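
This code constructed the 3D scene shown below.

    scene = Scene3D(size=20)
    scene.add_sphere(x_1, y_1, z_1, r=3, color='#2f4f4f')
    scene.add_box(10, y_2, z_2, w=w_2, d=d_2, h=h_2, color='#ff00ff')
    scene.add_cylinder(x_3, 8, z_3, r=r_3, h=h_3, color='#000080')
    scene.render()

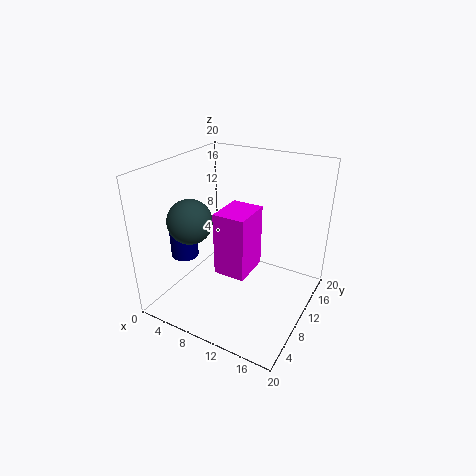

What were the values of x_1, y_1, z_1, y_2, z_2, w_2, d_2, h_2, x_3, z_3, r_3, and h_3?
x_1 = 5
y_1 = 6
z_1 = 13
y_2 = 4
z_2 = 8
w_2 = 4
d_2 = 5
h_2 = 8
x_3 = 2
z_3 = 6
r_3 = 2
h_3 = 6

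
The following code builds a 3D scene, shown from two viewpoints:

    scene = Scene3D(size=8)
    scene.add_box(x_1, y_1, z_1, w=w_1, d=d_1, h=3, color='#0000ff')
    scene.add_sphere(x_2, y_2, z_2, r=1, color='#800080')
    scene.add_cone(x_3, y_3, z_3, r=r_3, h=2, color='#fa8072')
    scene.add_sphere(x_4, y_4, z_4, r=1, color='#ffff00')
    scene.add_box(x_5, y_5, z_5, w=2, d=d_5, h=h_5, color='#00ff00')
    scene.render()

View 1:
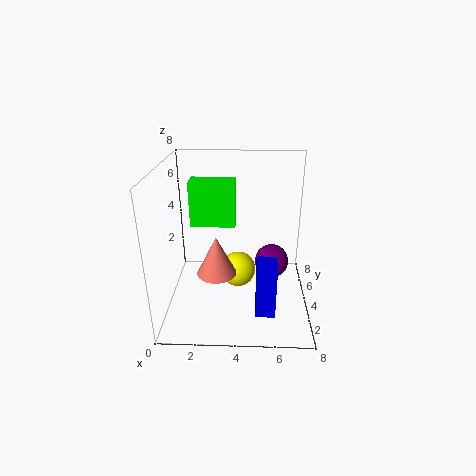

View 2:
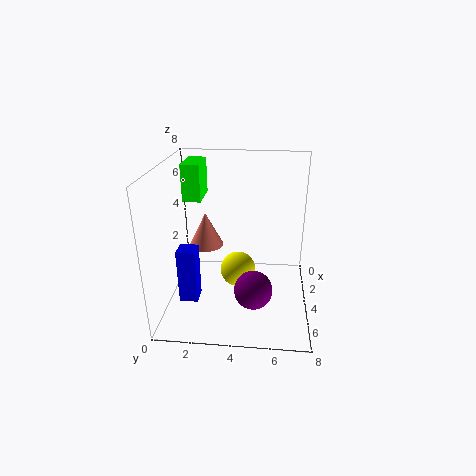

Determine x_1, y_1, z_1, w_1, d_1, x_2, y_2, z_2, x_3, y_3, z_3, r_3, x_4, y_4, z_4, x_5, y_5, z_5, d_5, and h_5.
x_1 = 5, y_1 = 1, z_1 = 1, w_1 = 1, d_1 = 1, x_2 = 6, y_2 = 5, z_2 = 2, x_3 = 3, y_3 = 2, z_3 = 3, r_3 = 1, x_4 = 4, y_4 = 4, z_4 = 2, x_5 = 2, y_5 = 1, z_5 = 6, d_5 = 1, h_5 = 2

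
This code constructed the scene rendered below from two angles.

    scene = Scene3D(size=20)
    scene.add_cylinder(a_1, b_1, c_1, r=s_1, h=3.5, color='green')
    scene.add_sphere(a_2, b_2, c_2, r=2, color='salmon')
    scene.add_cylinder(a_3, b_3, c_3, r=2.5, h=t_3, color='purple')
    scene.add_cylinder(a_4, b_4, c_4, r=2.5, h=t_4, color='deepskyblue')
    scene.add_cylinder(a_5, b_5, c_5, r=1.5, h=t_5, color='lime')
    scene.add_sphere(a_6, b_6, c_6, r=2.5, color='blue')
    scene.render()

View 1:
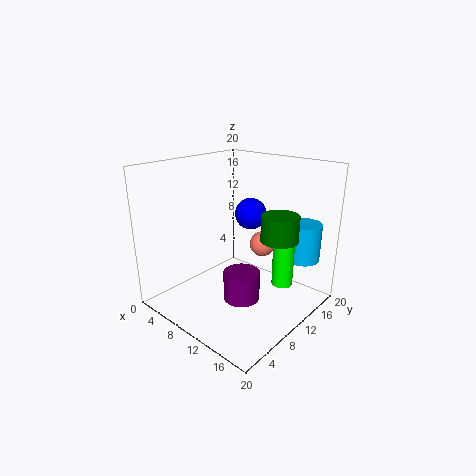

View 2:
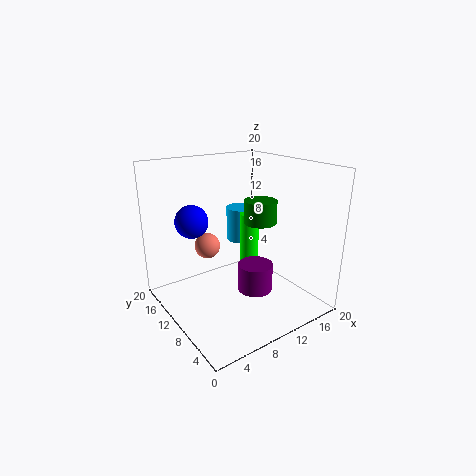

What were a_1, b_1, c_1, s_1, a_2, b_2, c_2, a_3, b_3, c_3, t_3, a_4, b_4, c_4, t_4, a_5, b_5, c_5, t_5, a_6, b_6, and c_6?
a_1 = 15.5; b_1 = 12; c_1 = 10.5; s_1 = 2.5; a_2 = 9; b_2 = 17; c_2 = 6.5; a_3 = 12; b_3 = 8.5; c_3 = 2; t_3 = 4; a_4 = 16; b_4 = 17.5; c_4 = 6; t_4 = 5.5; a_5 = 15; b_5 = 14; c_5 = 3; t_5 = 8.5; a_6 = 6.5; b_6 = 17; c_6 = 11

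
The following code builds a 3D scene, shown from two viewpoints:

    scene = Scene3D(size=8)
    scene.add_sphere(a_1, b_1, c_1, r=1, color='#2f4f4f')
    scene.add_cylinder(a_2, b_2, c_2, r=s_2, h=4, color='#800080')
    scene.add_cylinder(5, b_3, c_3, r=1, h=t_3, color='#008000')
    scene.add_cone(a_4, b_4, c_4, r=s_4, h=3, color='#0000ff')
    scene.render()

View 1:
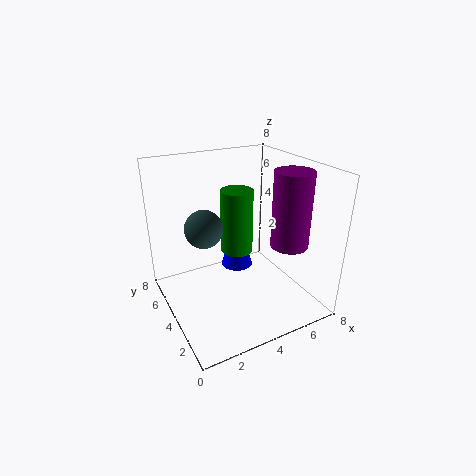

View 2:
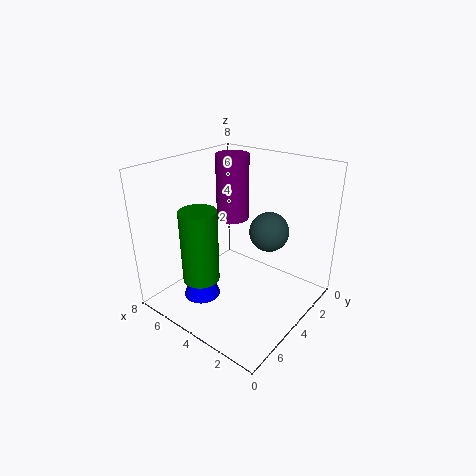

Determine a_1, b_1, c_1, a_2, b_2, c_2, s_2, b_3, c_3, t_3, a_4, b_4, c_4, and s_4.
a_1 = 2, b_1 = 4, c_1 = 5, a_2 = 6, b_2 = 2, c_2 = 4, s_2 = 1, b_3 = 6, c_3 = 2, t_3 = 4, a_4 = 5, b_4 = 6, c_4 = 1, s_4 = 1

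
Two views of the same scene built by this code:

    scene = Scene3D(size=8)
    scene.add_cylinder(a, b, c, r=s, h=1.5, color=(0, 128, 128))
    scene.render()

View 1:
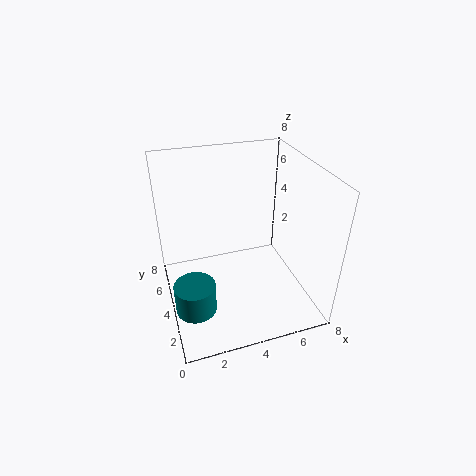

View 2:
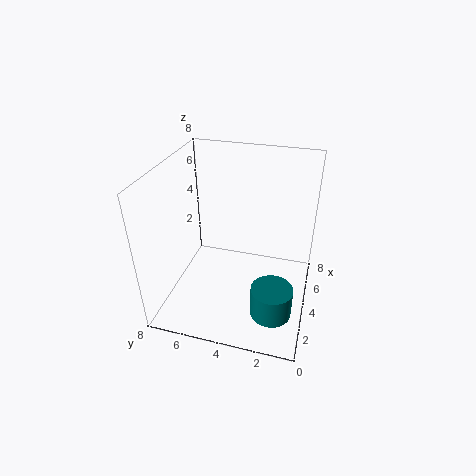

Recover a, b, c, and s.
a = 1
b = 1.5
c = 2
s = 1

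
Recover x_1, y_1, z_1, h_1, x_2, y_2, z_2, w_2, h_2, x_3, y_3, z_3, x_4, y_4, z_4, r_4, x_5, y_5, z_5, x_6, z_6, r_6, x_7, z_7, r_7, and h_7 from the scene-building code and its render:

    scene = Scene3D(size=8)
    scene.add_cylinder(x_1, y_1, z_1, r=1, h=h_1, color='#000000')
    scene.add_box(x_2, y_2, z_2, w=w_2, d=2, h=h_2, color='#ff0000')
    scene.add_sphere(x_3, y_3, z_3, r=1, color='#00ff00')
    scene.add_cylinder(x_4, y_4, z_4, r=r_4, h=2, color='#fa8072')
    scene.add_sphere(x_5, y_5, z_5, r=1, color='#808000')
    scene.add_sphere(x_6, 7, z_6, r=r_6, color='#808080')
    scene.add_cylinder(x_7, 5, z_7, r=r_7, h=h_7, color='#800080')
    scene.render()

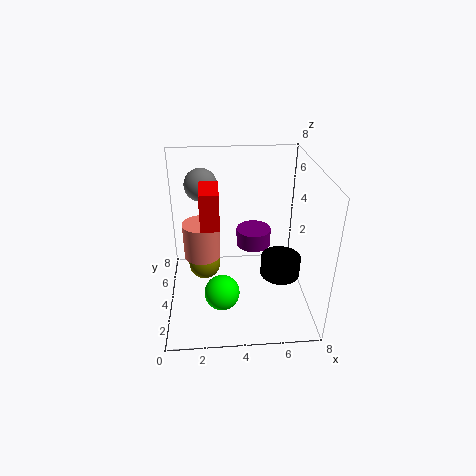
x_1 = 6, y_1 = 2, z_1 = 3, h_1 = 1, x_2 = 2, y_2 = 3, z_2 = 5, w_2 = 1, h_2 = 2, x_3 = 3, y_3 = 3, z_3 = 1, x_4 = 2, y_4 = 4, z_4 = 3, r_4 = 1, x_5 = 2, y_5 = 6, z_5 = 1, x_6 = 2, z_6 = 6, r_6 = 1, x_7 = 5, z_7 = 3, r_7 = 1, h_7 = 1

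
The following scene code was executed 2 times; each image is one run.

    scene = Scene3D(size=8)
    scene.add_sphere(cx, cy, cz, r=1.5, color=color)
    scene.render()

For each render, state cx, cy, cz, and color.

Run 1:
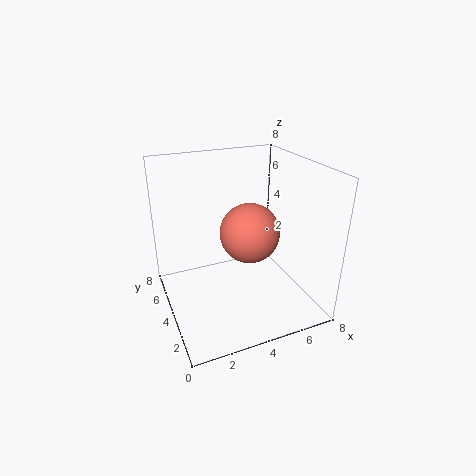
cx = 4
cy = 2.5
cz = 5
color = 'salmon'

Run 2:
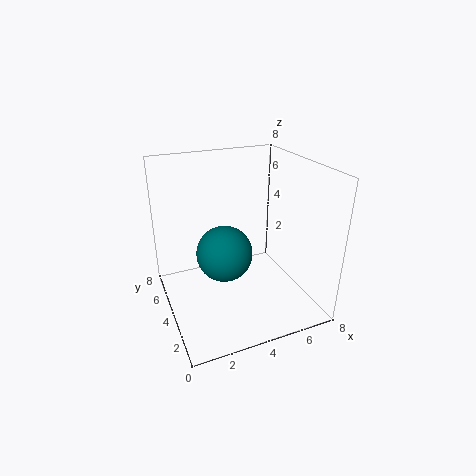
cx = 3
cy = 3.5
cz = 3.5
color = 'teal'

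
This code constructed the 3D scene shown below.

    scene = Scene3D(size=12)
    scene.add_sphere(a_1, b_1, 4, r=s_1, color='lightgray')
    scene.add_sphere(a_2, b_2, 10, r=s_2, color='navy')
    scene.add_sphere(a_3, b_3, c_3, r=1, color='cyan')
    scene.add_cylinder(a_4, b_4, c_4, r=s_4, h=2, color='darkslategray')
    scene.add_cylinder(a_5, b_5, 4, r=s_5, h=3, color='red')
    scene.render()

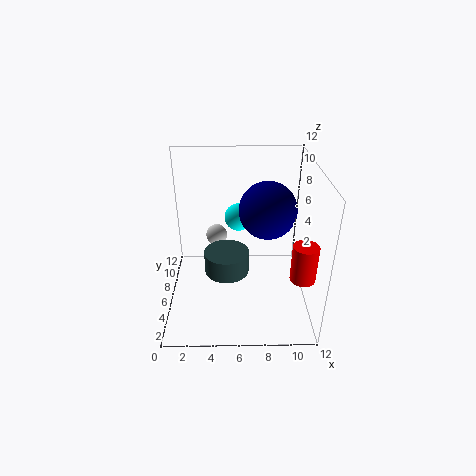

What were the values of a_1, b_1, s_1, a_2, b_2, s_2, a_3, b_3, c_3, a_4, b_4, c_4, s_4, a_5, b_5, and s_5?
a_1 = 4, b_1 = 10, s_1 = 1, a_2 = 8, b_2 = 3, s_2 = 2, a_3 = 6, b_3 = 4, c_3 = 9, a_4 = 5, b_4 = 7, c_4 = 2, s_4 = 2, a_5 = 11, b_5 = 3, s_5 = 1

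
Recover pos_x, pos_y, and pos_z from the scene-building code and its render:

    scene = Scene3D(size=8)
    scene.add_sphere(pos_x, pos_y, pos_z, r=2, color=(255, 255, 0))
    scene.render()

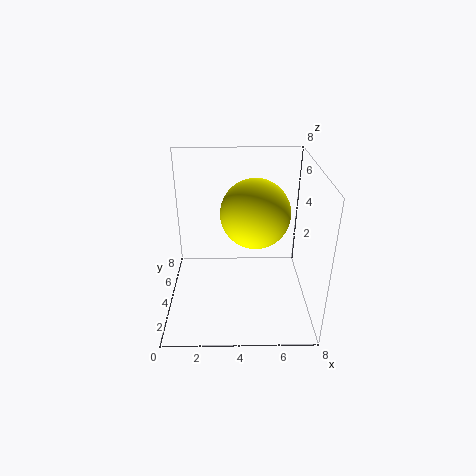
pos_x = 5, pos_y = 5, pos_z = 5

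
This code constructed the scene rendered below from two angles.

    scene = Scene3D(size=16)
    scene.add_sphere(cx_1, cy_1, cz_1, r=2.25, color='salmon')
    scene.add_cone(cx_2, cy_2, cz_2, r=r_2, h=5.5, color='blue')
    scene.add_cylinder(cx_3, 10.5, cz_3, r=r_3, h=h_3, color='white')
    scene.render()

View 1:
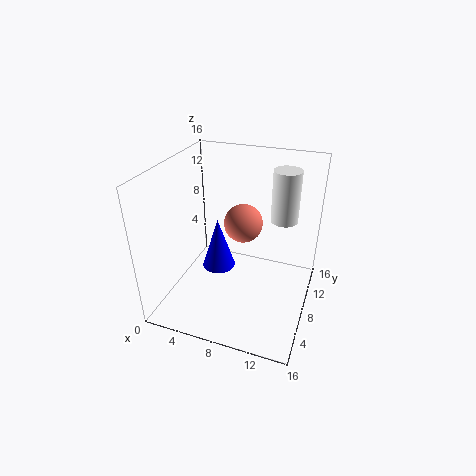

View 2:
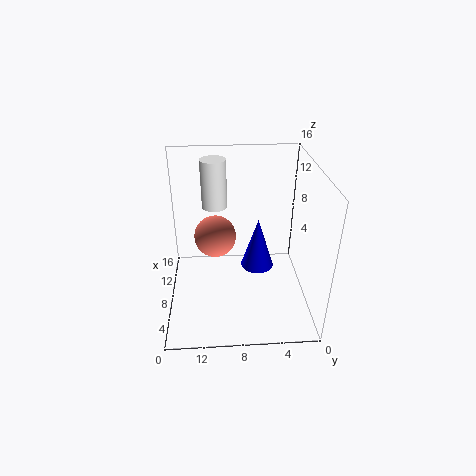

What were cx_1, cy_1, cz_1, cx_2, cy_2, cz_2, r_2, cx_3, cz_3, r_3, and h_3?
cx_1 = 7.75; cy_1 = 10.5; cz_1 = 8.5; cx_2 = 6.5; cy_2 = 6; cz_2 = 5.5; r_2 = 1.75; cx_3 = 12.5; cz_3 = 9.75; r_3 = 1.5; h_3 = 5.75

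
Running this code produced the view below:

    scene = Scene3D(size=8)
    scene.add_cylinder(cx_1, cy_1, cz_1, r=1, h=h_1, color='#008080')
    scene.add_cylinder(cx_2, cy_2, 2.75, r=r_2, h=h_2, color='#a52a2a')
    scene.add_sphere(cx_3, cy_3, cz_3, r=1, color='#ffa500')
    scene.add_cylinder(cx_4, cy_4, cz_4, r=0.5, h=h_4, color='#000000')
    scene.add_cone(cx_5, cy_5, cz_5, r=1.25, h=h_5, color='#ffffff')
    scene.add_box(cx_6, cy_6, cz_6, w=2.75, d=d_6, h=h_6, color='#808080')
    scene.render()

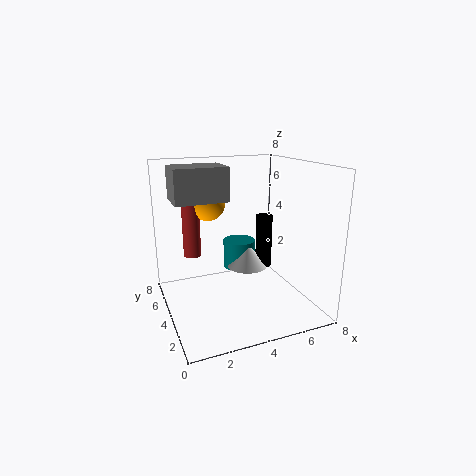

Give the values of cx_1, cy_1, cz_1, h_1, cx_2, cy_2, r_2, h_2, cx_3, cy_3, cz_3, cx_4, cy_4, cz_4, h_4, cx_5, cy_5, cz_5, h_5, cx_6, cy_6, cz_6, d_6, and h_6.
cx_1 = 5
cy_1 = 6.25
cz_1 = 1.25
h_1 = 1.75
cx_2 = 1.75
cy_2 = 5.5
r_2 = 0.5
h_2 = 3.75
cx_3 = 2.75
cy_3 = 5.5
cz_3 = 5.75
cx_4 = 6.25
cy_4 = 5.25
cz_4 = 1.5
h_4 = 3.25
cx_5 = 5.25
cy_5 = 5.5
cz_5 = 1.5
h_5 = 1.5
cx_6 = 0.5
cy_6 = 3.25
cz_6 = 6.25
d_6 = 2
h_6 = 1.75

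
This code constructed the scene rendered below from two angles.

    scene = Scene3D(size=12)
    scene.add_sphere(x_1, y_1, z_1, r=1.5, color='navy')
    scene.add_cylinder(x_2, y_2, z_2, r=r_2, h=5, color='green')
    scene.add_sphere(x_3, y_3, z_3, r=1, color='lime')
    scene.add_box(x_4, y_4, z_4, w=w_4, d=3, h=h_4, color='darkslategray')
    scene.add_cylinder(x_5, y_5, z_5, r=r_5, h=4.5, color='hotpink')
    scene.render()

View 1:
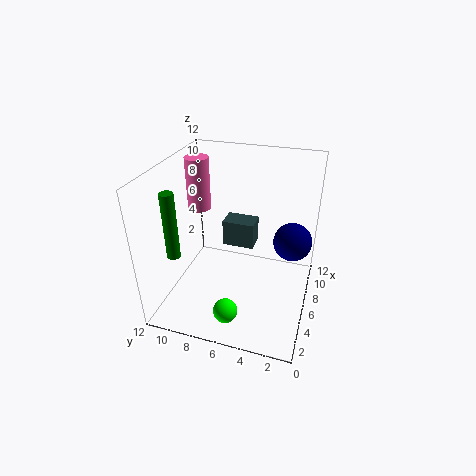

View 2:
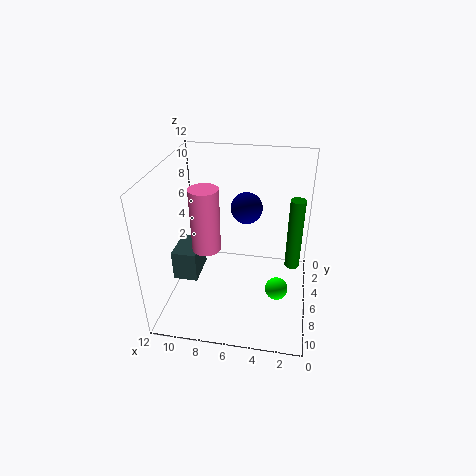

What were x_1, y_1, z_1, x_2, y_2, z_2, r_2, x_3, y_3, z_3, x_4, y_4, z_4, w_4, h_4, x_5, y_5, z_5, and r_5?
x_1 = 6
y_1 = 1.5
z_1 = 6.5
x_2 = 1.5
y_2 = 9.5
z_2 = 6.5
r_2 = 0.5
x_3 = 2.5
y_3 = 6
z_3 = 1
x_4 = 9
y_4 = 5.5
z_4 = 3
w_4 = 2
h_4 = 2.5
x_5 = 7.5
y_5 = 10
z_5 = 7.5
r_5 = 1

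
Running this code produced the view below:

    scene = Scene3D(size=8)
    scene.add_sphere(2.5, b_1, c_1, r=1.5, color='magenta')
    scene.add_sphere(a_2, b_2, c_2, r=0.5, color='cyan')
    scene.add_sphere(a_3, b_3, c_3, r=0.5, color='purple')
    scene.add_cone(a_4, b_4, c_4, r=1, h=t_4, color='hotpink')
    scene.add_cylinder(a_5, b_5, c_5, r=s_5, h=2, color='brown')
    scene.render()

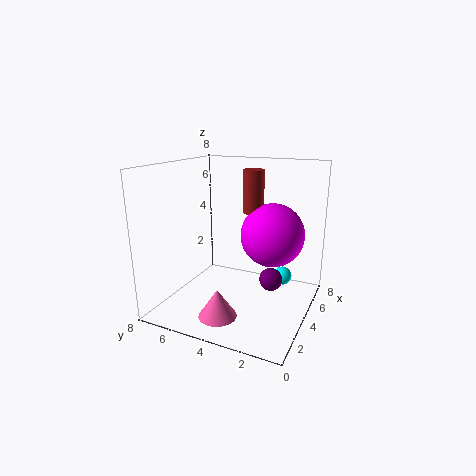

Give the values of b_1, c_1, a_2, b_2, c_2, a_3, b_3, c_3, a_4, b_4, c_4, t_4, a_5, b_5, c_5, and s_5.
b_1 = 1.5; c_1 = 5; a_2 = 4.5; b_2 = 1.5; c_2 = 2; a_3 = 1; b_3 = 1; c_3 = 3.5; a_4 = 1.5; b_4 = 4; c_4 = 0.5; t_4 = 1.5; a_5 = 2.5; b_5 = 2.5; c_5 = 6; s_5 = 0.5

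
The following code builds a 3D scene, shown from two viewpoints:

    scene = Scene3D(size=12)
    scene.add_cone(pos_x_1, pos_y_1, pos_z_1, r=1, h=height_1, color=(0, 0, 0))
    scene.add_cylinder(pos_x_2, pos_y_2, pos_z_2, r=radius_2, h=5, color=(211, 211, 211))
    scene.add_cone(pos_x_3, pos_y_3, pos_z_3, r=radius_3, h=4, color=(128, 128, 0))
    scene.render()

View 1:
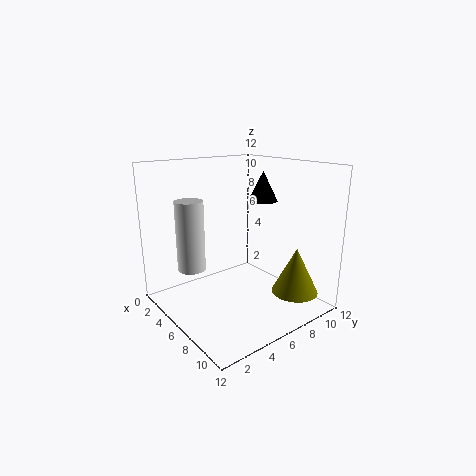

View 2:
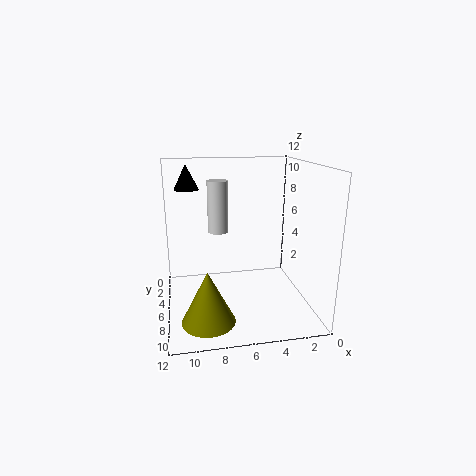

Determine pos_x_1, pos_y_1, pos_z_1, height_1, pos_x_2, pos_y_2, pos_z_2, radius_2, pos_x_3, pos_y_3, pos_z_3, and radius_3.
pos_x_1 = 10; pos_y_1 = 5; pos_z_1 = 10; height_1 = 2; pos_x_2 = 7; pos_y_2 = 1; pos_z_2 = 5; radius_2 = 1; pos_x_3 = 9; pos_y_3 = 10; pos_z_3 = 1; radius_3 = 2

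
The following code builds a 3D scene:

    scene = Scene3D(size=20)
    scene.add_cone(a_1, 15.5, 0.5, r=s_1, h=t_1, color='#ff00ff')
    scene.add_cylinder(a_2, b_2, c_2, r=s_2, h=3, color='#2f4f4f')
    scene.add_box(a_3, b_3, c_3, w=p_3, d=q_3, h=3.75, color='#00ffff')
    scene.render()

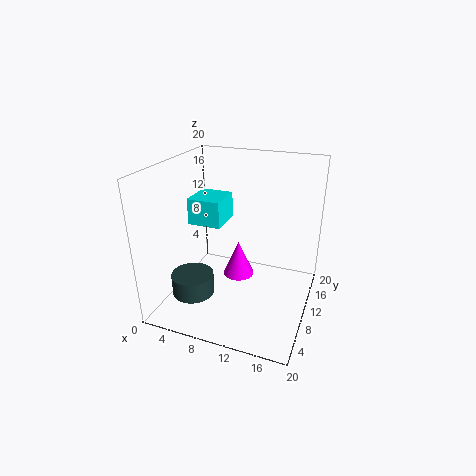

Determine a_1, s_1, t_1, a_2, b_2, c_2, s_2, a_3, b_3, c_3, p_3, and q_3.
a_1 = 8; s_1 = 2.5; t_1 = 5.75; a_2 = 4.25; b_2 = 6.75; c_2 = 1.75; s_2 = 3; a_3 = 2.75; b_3 = 9.25; c_3 = 11.25; p_3 = 4.75; q_3 = 5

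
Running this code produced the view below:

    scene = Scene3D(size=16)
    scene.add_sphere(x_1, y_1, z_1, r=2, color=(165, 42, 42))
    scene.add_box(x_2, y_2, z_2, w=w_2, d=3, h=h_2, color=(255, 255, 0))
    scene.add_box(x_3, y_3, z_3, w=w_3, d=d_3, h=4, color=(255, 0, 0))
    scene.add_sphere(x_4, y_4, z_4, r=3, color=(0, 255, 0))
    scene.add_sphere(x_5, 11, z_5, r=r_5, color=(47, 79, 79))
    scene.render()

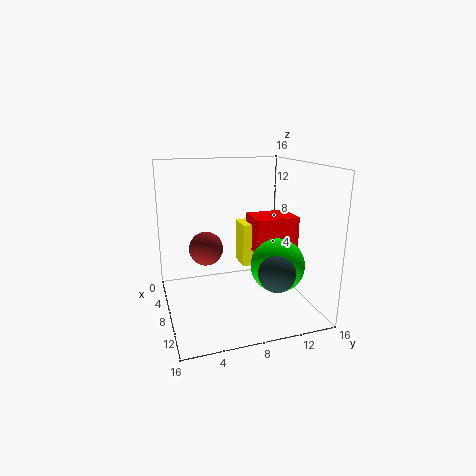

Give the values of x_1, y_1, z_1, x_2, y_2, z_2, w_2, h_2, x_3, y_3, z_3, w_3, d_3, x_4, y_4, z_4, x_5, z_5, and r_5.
x_1 = 5; y_1 = 5; z_1 = 6; x_2 = 4; y_2 = 9; z_2 = 4; w_2 = 3; h_2 = 5; x_3 = 5; y_3 = 10; z_3 = 6; w_3 = 4; d_3 = 5; x_4 = 10; y_4 = 12; z_4 = 5; x_5 = 12; z_5 = 5; r_5 = 2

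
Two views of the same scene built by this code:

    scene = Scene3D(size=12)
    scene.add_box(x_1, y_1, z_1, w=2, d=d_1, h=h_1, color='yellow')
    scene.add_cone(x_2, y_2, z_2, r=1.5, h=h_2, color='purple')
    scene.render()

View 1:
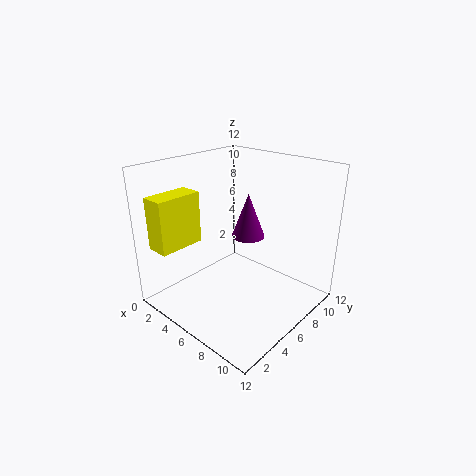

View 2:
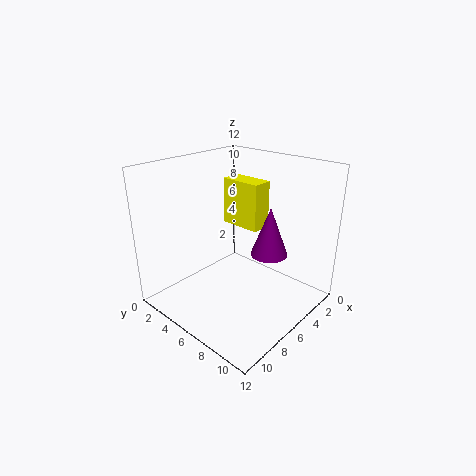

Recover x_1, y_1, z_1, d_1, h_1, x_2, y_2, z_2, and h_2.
x_1 = 0.5, y_1 = 1, z_1 = 5, d_1 = 4, h_1 = 4.5, x_2 = 5, y_2 = 8.5, z_2 = 5, h_2 = 4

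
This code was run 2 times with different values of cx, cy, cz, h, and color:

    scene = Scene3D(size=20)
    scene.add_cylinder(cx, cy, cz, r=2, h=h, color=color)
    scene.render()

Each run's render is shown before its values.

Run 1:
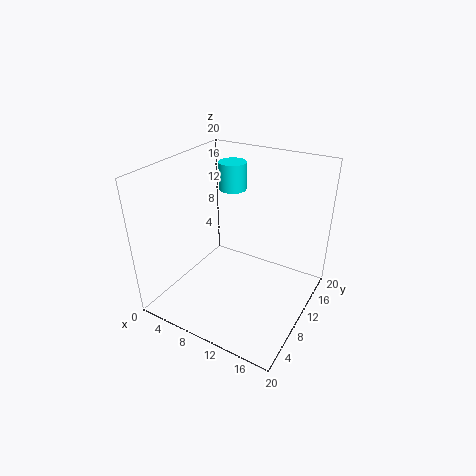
cx = 6.5
cy = 14.5
cz = 15
h = 4
color = 'cyan'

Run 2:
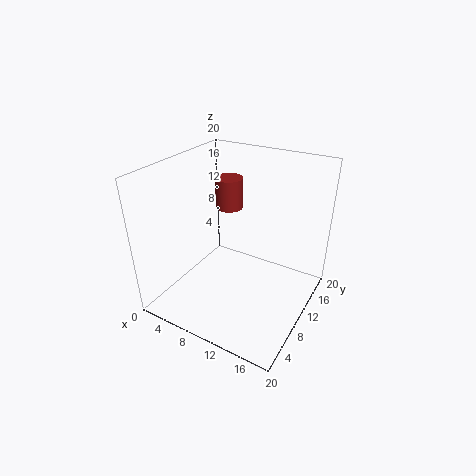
cx = 6.5
cy = 13.5
cz = 12.5
h = 4.5
color = 'brown'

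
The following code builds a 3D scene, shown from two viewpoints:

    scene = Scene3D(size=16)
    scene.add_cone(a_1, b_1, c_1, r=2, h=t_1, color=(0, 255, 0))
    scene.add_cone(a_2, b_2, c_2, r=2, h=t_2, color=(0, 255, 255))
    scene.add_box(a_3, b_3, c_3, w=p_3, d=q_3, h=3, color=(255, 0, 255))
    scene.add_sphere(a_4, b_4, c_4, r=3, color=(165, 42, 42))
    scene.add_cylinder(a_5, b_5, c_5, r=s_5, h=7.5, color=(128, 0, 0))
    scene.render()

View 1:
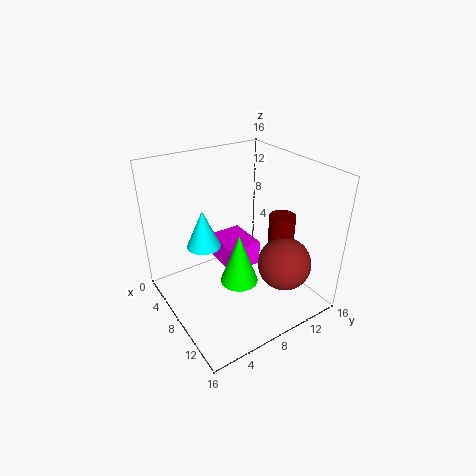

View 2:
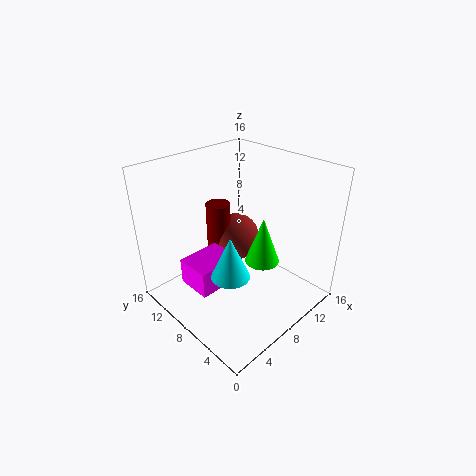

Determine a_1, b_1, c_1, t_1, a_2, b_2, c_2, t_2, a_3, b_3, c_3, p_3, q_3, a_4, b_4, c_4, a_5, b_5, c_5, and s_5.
a_1 = 10.5
b_1 = 6.5
c_1 = 4.5
t_1 = 5.5
a_2 = 4.5
b_2 = 5.5
c_2 = 6
t_2 = 4.5
a_3 = 2.5
b_3 = 7.5
c_3 = 3
p_3 = 5
q_3 = 4
a_4 = 11.5
b_4 = 12
c_4 = 5
a_5 = 9.5
b_5 = 13
c_5 = 2.5
s_5 = 1.5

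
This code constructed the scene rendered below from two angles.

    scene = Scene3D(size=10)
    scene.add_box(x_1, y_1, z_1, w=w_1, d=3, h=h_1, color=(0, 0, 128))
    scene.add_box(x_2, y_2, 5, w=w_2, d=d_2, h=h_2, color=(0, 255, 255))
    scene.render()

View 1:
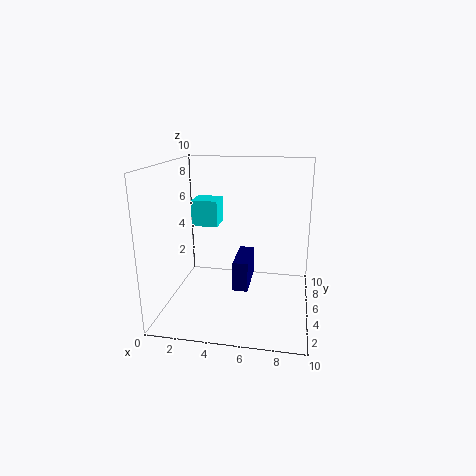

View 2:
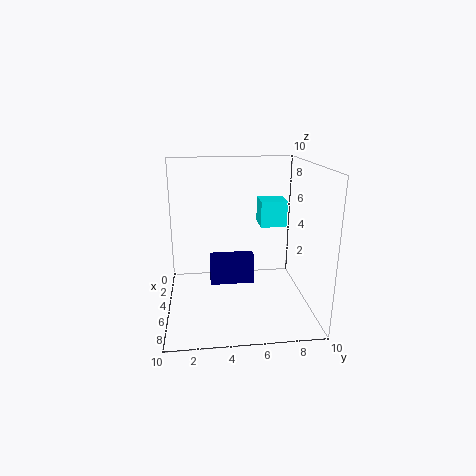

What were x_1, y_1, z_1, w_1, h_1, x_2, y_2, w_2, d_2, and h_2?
x_1 = 5; y_1 = 3; z_1 = 2; w_1 = 1; h_1 = 2; x_2 = 1; y_2 = 7; w_2 = 2; d_2 = 2; h_2 = 2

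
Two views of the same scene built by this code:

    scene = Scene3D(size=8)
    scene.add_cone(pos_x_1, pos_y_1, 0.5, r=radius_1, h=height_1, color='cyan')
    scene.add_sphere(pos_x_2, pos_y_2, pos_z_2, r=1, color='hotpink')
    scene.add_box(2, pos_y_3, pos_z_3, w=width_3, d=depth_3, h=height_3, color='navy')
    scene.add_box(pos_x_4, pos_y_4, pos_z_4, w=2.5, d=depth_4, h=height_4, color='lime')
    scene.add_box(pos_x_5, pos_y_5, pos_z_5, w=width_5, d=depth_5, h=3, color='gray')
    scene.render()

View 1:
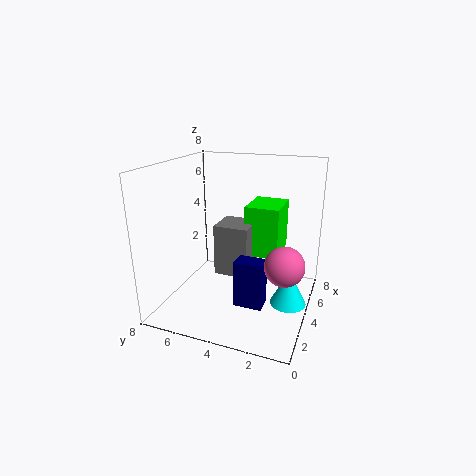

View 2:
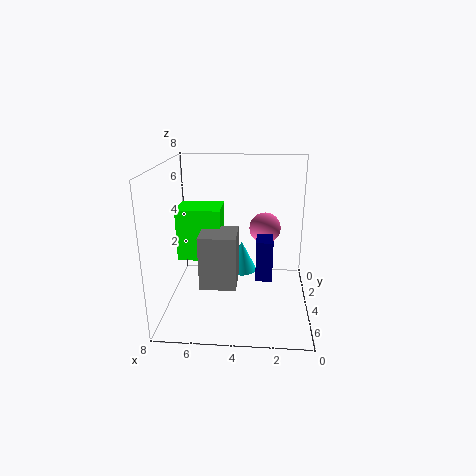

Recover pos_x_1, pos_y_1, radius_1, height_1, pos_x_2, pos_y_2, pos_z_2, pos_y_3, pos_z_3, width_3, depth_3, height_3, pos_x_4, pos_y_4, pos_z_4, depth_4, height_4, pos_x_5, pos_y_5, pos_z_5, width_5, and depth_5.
pos_x_1 = 4; pos_y_1 = 1; radius_1 = 1; height_1 = 2; pos_x_2 = 2.5; pos_y_2 = 1; pos_z_2 = 3.5; pos_y_3 = 2; pos_z_3 = 1; width_3 = 1; depth_3 = 1.5; height_3 = 2.5; pos_x_4 = 5; pos_y_4 = 2; pos_z_4 = 2.5; depth_4 = 2; height_4 = 3; pos_x_5 = 4; pos_y_5 = 3.5; pos_z_5 = 1.5; width_5 = 2; depth_5 = 2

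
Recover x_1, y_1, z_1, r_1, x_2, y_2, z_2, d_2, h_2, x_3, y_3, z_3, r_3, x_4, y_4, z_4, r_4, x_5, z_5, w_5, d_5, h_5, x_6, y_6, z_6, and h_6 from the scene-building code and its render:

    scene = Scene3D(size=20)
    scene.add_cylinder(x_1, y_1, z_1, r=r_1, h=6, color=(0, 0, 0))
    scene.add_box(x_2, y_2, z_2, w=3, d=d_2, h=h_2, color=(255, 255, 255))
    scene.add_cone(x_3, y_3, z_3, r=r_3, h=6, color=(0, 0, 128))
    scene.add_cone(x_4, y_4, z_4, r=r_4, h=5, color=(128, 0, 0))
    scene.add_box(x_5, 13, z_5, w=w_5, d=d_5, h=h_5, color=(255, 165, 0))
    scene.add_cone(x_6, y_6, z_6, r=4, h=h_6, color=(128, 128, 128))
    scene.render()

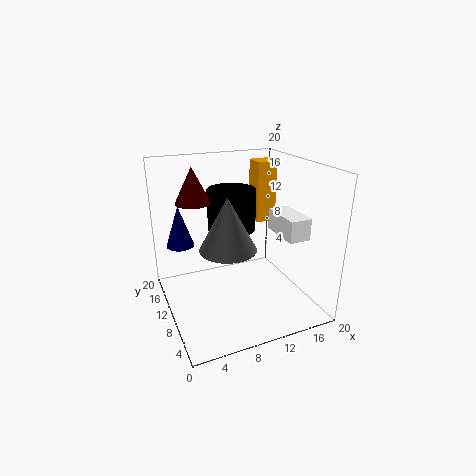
x_1 = 10.5
y_1 = 13.5
z_1 = 10
r_1 = 3.5
x_2 = 15
y_2 = 4.5
z_2 = 10.5
d_2 = 6
h_2 = 3
x_3 = 3
y_3 = 15
z_3 = 8
r_3 = 2
x_4 = 5
y_4 = 14
z_4 = 14.5
r_4 = 2.5
x_5 = 14.5
z_5 = 10.5
w_5 = 3
d_5 = 3
h_5 = 9
x_6 = 8.5
y_6 = 10
z_6 = 8.5
h_6 = 7.5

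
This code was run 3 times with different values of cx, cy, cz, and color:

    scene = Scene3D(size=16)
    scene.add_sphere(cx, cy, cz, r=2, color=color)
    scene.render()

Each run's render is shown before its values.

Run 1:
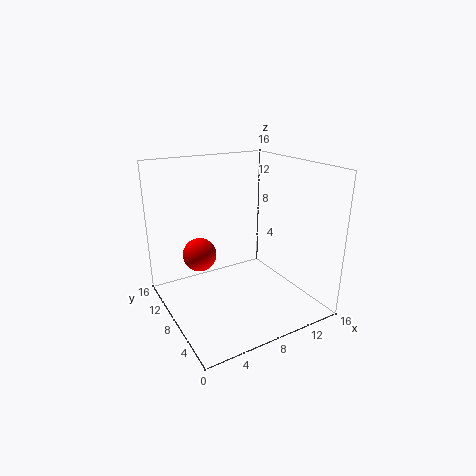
cx = 5; cy = 12; cz = 5; color = 'red'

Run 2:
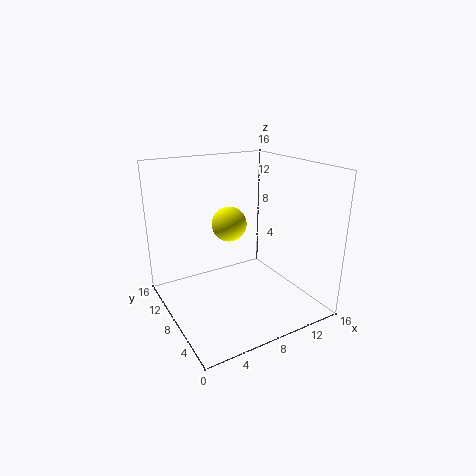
cx = 8; cy = 10; cz = 9; color = 'yellow'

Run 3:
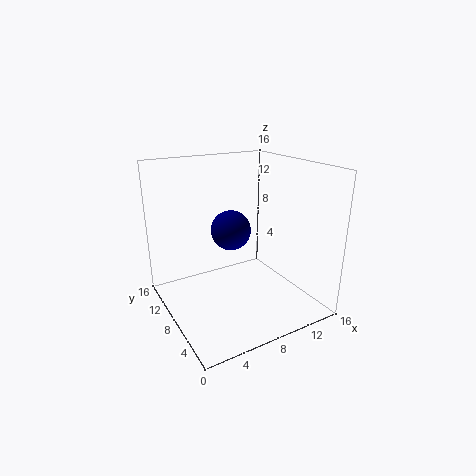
cx = 6; cy = 6; cz = 10; color = 'navy'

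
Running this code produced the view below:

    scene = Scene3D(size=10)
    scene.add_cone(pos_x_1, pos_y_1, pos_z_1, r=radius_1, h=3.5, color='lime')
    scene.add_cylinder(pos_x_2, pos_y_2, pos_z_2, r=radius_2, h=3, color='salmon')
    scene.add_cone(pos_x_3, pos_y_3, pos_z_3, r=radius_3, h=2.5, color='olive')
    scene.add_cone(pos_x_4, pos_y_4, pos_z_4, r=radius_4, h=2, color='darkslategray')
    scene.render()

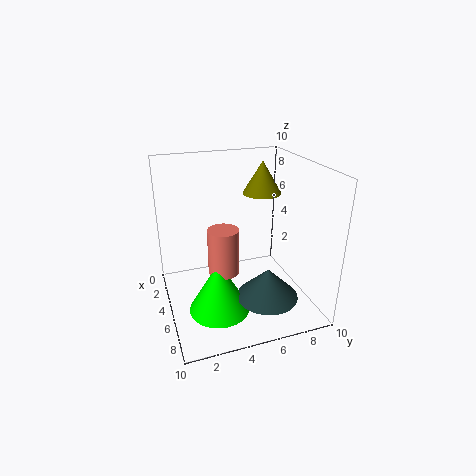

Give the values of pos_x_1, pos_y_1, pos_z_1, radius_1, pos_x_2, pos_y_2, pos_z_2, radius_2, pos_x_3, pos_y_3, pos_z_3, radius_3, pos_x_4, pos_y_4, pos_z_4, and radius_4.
pos_x_1 = 7, pos_y_1 = 3, pos_z_1 = 1, radius_1 = 2, pos_x_2 = 6.5, pos_y_2 = 3.5, pos_z_2 = 3.5, radius_2 = 1, pos_x_3 = 2, pos_y_3 = 8, pos_z_3 = 7, radius_3 = 1.5, pos_x_4 = 8, pos_y_4 = 6, pos_z_4 = 2, radius_4 = 2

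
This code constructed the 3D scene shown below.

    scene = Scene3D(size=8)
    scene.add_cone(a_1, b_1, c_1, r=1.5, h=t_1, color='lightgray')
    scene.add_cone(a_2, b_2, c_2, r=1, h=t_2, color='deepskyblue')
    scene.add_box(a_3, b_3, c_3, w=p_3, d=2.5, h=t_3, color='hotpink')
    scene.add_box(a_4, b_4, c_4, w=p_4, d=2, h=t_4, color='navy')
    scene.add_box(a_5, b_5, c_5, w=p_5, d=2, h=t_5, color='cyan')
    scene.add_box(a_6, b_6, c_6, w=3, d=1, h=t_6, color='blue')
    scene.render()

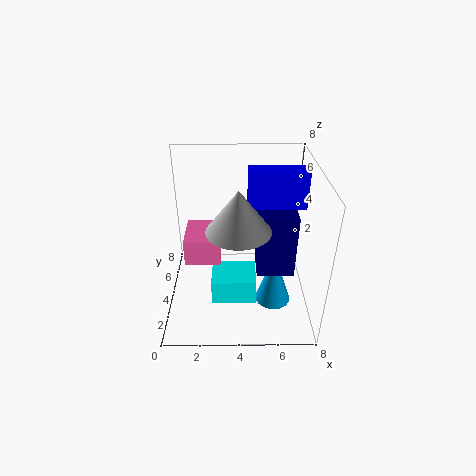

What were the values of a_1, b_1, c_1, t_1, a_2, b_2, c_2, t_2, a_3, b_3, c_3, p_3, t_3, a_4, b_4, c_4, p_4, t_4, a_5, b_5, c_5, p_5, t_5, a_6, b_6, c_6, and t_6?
a_1 = 4, b_1 = 1.5, c_1 = 6, t_1 = 2, a_2 = 6, b_2 = 3, c_2 = 0.5, t_2 = 3, a_3 = 1, b_3 = 3.5, c_3 = 2.5, p_3 = 2, t_3 = 1.5, a_4 = 5, b_4 = 2.5, c_4 = 2.5, p_4 = 2, t_4 = 3.5, a_5 = 2.5, b_5 = 2.5, c_5 = 0.5, p_5 = 2.5, t_5 = 1.5, a_6 = 4.5, b_6 = 3.5, c_6 = 6, t_6 = 2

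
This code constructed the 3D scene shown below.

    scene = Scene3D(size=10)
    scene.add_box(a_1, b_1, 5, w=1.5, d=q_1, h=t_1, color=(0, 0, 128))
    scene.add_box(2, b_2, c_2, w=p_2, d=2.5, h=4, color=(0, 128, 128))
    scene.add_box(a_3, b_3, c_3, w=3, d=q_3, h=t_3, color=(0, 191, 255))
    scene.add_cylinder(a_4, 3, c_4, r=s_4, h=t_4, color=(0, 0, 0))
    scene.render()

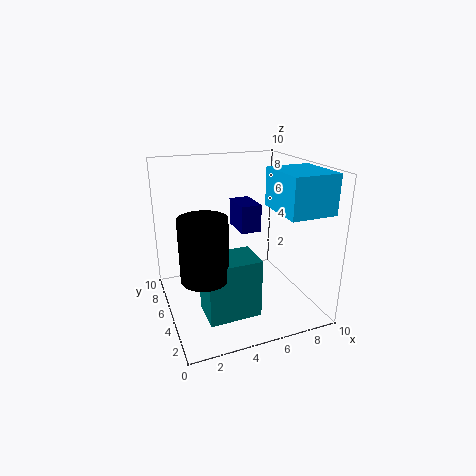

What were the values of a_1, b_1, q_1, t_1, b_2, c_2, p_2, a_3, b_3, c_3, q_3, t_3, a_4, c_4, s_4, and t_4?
a_1 = 5.5, b_1 = 5.5, q_1 = 2.5, t_1 = 2, b_2 = 2, c_2 = 0.5, p_2 = 3.5, a_3 = 6.5, b_3 = 0.5, c_3 = 7.5, q_3 = 3.5, t_3 = 2.5, a_4 = 2, c_4 = 3.5, s_4 = 1.5, t_4 = 4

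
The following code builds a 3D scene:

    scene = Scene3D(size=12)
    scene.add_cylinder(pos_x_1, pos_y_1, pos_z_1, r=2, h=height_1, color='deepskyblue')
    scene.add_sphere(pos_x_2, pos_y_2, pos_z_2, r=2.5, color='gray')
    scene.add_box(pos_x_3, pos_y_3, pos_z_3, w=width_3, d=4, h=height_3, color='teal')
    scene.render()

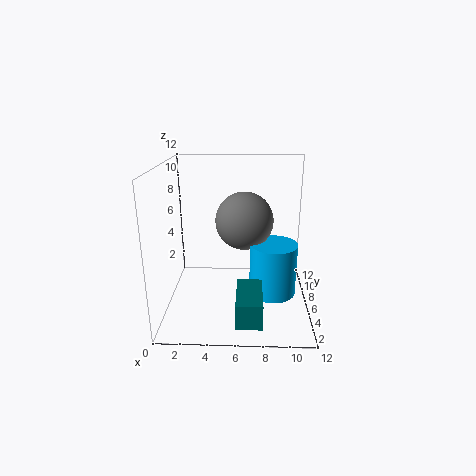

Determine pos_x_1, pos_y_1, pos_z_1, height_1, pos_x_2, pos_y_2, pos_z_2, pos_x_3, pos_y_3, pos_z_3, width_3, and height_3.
pos_x_1 = 9; pos_y_1 = 6; pos_z_1 = 1; height_1 = 4.5; pos_x_2 = 6.5; pos_y_2 = 7.5; pos_z_2 = 7; pos_x_3 = 6; pos_y_3 = 0.5; pos_z_3 = 1; width_3 = 2; height_3 = 2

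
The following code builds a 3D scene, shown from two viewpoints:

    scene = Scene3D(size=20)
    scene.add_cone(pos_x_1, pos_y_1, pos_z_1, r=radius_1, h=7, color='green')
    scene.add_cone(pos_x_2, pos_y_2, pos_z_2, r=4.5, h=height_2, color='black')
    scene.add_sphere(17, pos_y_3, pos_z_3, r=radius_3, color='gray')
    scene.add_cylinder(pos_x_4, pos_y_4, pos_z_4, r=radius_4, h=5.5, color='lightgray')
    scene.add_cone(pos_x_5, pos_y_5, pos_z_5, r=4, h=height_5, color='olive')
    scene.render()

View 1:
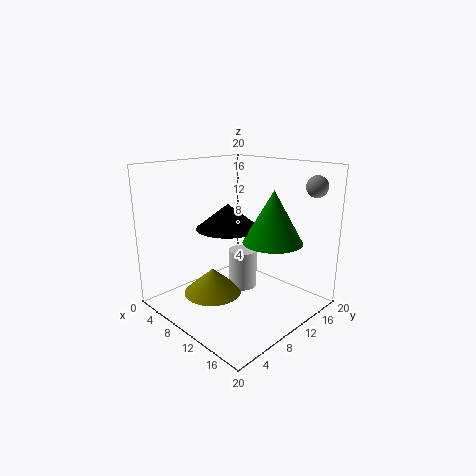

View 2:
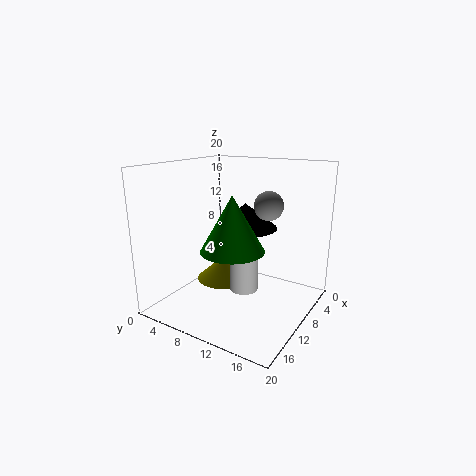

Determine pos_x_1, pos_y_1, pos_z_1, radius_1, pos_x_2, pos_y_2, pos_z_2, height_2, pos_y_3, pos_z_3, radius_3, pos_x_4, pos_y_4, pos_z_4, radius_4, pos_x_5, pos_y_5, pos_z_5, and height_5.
pos_x_1 = 14.5
pos_y_1 = 12
pos_z_1 = 10
radius_1 = 4
pos_x_2 = 8
pos_y_2 = 10
pos_z_2 = 11
height_2 = 3.5
pos_y_3 = 18
pos_z_3 = 17
radius_3 = 1.5
pos_x_4 = 10
pos_y_4 = 11
pos_z_4 = 2.5
radius_4 = 2
pos_x_5 = 8.5
pos_y_5 = 6.5
pos_z_5 = 2.5
height_5 = 3.5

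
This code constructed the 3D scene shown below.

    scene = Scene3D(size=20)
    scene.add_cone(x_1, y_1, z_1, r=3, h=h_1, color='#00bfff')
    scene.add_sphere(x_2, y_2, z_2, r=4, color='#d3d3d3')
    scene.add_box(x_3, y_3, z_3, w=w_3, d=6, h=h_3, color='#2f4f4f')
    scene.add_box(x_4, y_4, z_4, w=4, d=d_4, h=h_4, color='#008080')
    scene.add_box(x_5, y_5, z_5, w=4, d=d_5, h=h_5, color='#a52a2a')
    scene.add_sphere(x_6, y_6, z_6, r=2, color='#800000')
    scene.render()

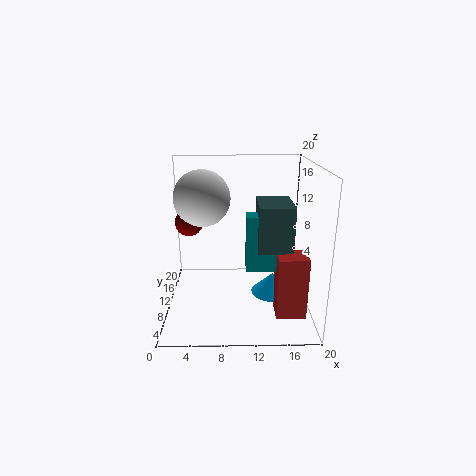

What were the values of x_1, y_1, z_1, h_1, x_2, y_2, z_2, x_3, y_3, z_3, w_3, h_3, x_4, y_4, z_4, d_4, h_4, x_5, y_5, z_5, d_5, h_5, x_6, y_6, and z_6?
x_1 = 15
y_1 = 10
z_1 = 1.5
h_1 = 3
x_2 = 5
y_2 = 12.5
z_2 = 15
x_3 = 12.5
y_3 = 5.5
z_3 = 9.5
w_3 = 4.5
h_3 = 6
x_4 = 11
y_4 = 6.5
z_4 = 6.5
d_4 = 2.5
h_4 = 7.5
x_5 = 15
y_5 = 4.5
z_5 = 0.5
d_5 = 3.5
h_5 = 8.5
x_6 = 3
y_6 = 12.5
z_6 = 11.5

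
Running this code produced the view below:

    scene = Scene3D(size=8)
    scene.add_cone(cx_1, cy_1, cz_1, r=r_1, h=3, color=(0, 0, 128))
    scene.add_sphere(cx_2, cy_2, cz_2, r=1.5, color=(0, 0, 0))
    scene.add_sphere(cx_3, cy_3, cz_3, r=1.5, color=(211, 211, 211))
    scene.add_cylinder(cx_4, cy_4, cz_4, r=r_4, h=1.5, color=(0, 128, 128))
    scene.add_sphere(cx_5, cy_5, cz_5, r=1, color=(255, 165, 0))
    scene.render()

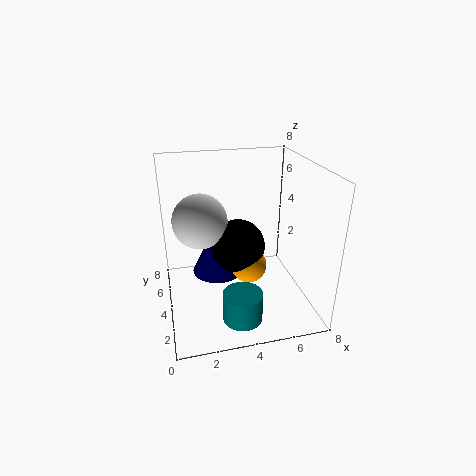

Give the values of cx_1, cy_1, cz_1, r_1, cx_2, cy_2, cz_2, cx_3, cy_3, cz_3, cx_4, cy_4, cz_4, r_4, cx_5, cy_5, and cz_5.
cx_1 = 3; cy_1 = 5; cz_1 = 1.5; r_1 = 1.5; cx_2 = 4; cy_2 = 4; cz_2 = 3.5; cx_3 = 2; cy_3 = 4.5; cz_3 = 5; cx_4 = 3.5; cy_4 = 1; cz_4 = 1; r_4 = 1; cx_5 = 4.5; cy_5 = 3.5; cz_5 = 2.5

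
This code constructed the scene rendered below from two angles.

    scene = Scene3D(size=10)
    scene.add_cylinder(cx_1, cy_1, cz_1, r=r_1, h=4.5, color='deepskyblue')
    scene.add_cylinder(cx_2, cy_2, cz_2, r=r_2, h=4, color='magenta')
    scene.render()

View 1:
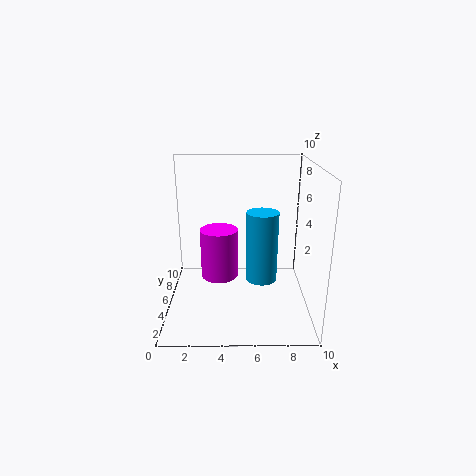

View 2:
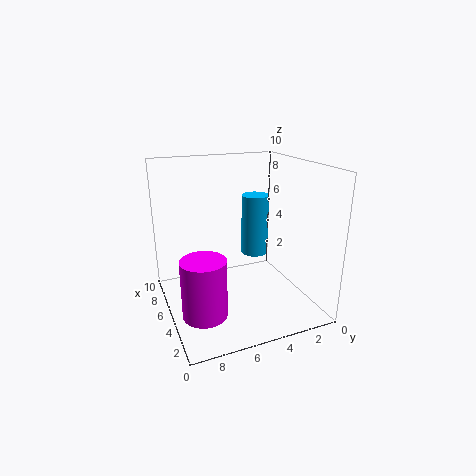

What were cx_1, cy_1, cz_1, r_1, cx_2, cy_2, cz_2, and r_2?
cx_1 = 6.5; cy_1 = 3; cz_1 = 3; r_1 = 1; cx_2 = 3.5; cy_2 = 8; cz_2 = 0.5; r_2 = 1.5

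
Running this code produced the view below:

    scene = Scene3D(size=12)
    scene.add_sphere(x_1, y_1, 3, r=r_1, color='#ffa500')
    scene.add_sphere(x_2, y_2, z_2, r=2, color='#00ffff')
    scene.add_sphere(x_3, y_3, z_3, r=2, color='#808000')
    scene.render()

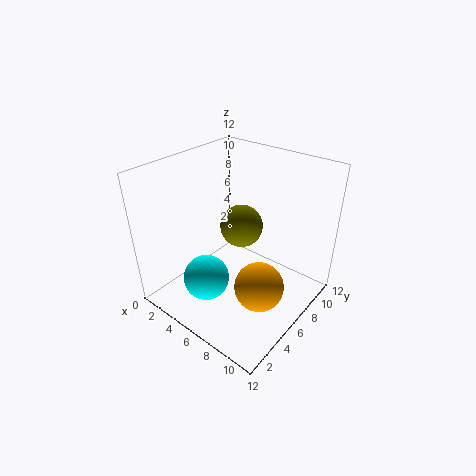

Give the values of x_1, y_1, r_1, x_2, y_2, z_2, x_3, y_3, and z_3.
x_1 = 9; y_1 = 5; r_1 = 2; x_2 = 4; y_2 = 4; z_2 = 2; x_3 = 4; y_3 = 9; z_3 = 5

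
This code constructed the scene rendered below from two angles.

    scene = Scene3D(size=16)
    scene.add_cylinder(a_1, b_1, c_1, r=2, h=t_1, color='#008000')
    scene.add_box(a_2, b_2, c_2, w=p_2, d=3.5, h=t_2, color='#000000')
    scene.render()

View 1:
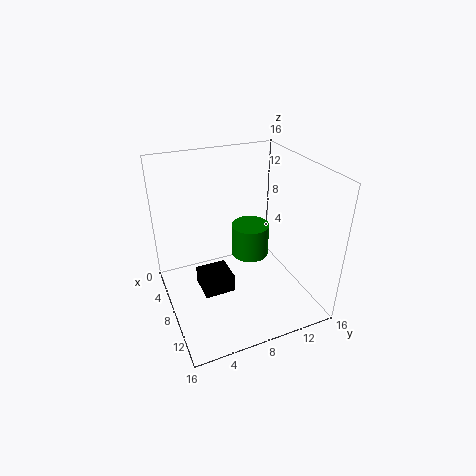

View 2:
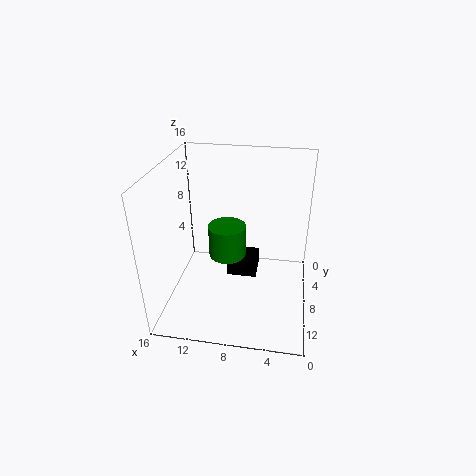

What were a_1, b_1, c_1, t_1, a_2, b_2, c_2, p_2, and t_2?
a_1 = 9
b_1 = 9
c_1 = 6.5
t_1 = 3.5
a_2 = 6
b_2 = 3.5
c_2 = 2
p_2 = 3.5
t_2 = 2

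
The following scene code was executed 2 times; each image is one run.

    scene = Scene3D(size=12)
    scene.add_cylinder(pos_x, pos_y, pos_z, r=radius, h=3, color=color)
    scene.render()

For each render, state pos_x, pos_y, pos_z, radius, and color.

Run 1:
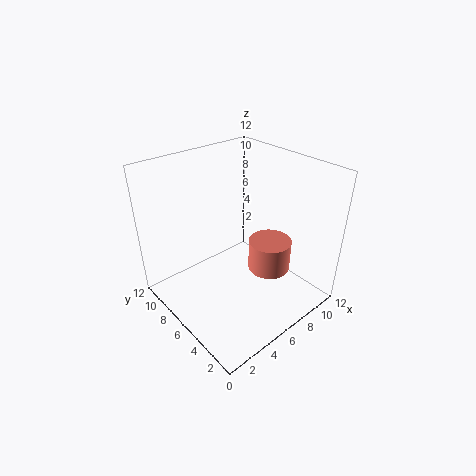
pos_x = 10
pos_y = 6
pos_z = 1
radius = 2
color = 'salmon'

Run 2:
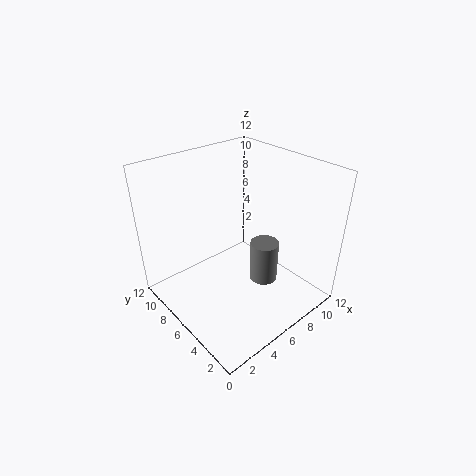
pos_x = 5
pos_y = 2
pos_z = 5
radius = 1
color = 'gray'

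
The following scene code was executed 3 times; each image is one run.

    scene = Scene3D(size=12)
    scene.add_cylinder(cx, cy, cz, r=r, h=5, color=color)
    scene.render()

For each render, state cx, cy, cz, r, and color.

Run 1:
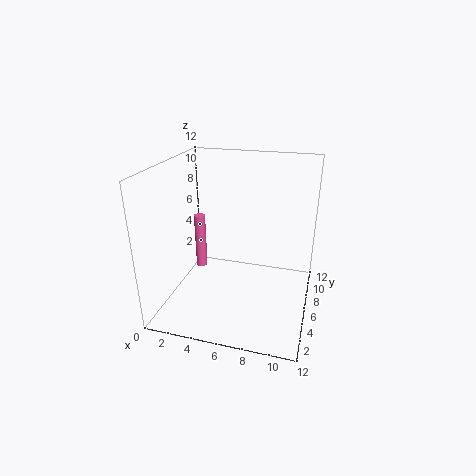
cx = 2; cy = 7.5; cz = 2; r = 0.5; color = 'hotpink'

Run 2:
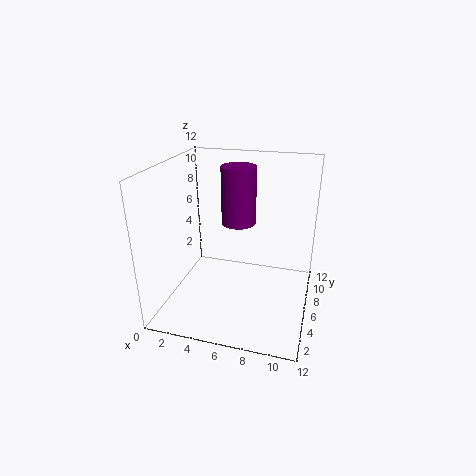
cx = 5.5; cy = 8; cz = 6.5; r = 1.5; color = 'purple'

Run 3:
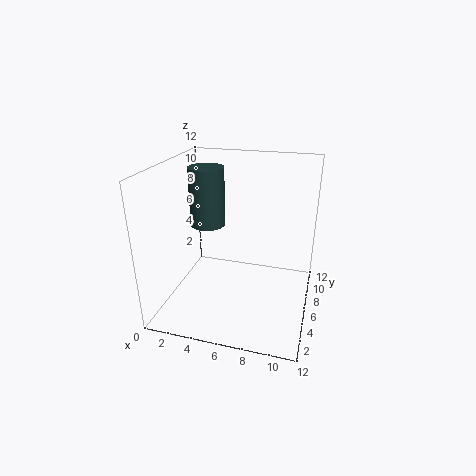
cx = 3; cy = 7; cz = 6.5; r = 1.5; color = 'darkslategray'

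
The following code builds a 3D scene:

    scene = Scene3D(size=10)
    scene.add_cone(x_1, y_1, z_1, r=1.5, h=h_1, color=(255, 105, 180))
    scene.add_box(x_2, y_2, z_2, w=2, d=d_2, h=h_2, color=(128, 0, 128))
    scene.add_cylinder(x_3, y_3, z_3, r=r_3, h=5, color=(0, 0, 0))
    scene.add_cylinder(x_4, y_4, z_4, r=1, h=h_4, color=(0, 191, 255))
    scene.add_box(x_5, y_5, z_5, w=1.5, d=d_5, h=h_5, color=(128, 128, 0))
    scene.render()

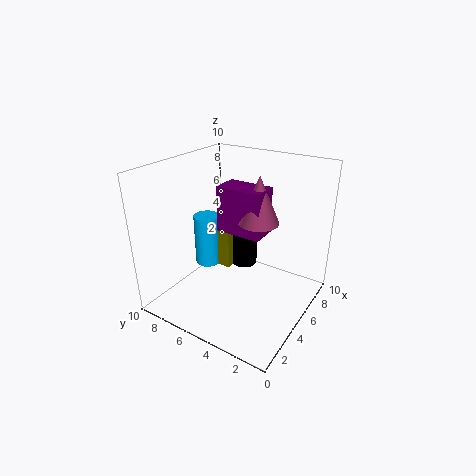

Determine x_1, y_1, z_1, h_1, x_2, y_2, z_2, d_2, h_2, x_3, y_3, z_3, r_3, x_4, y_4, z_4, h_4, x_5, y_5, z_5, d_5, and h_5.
x_1 = 7
y_1 = 4.5
z_1 = 5.5
h_1 = 3.5
x_2 = 6
y_2 = 4
z_2 = 4.5
d_2 = 3.5
h_2 = 3.5
x_3 = 7.5
y_3 = 6
z_3 = 1.5
r_3 = 1
x_4 = 6
y_4 = 8.5
z_4 = 1.5
h_4 = 4
x_5 = 6
y_5 = 6.5
z_5 = 1.5
d_5 = 1.5
h_5 = 3.5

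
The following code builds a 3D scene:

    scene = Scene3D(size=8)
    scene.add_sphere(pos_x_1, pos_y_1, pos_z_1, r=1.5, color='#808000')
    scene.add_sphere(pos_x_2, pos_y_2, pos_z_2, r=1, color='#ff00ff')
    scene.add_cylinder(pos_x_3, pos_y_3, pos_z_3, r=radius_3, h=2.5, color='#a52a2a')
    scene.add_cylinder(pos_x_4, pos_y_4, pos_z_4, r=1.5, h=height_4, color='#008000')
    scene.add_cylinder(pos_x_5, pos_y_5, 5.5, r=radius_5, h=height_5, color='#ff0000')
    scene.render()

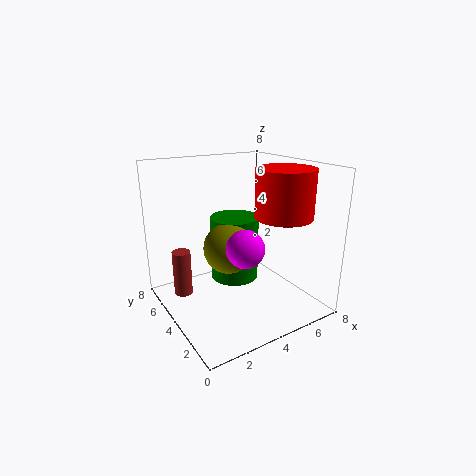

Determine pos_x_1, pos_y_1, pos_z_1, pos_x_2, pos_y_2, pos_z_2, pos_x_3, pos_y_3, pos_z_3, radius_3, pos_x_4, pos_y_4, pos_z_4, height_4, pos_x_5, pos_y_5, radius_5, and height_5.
pos_x_1 = 4
pos_y_1 = 5
pos_z_1 = 3
pos_x_2 = 3.5
pos_y_2 = 2.5
pos_z_2 = 4
pos_x_3 = 1
pos_y_3 = 5
pos_z_3 = 1
radius_3 = 0.5
pos_x_4 = 5
pos_y_4 = 6
pos_z_4 = 0.5
height_4 = 4
pos_x_5 = 5.5
pos_y_5 = 2
radius_5 = 1.5
height_5 = 2.5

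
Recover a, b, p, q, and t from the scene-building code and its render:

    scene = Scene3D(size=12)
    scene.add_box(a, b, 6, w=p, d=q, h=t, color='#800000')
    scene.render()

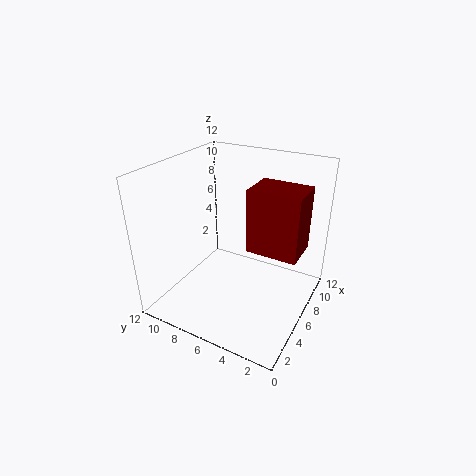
a = 4.5; b = 0.5; p = 3; q = 4; t = 5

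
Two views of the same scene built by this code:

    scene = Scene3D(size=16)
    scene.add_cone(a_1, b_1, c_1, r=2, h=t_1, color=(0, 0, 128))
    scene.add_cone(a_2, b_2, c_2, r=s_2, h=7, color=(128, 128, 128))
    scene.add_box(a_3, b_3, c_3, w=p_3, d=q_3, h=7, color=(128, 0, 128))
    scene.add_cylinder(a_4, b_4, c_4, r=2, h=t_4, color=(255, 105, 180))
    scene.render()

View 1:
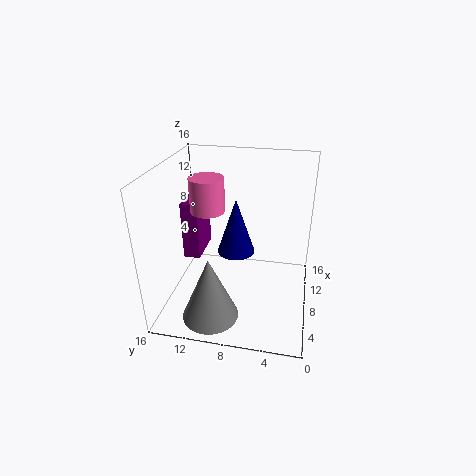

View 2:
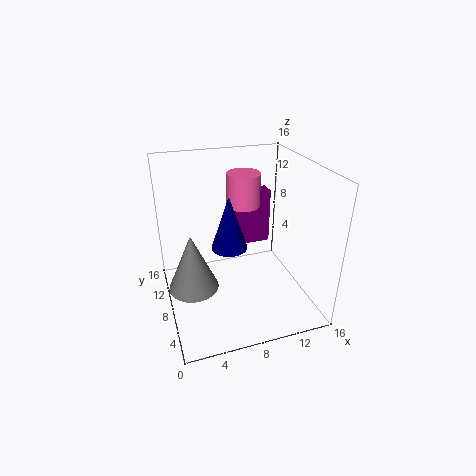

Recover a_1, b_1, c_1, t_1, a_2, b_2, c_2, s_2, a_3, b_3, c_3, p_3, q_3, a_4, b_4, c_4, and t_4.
a_1 = 7; b_1 = 8; c_1 = 7; t_1 = 6; a_2 = 3; b_2 = 10; c_2 = 1; s_2 = 3; a_3 = 9; b_3 = 13; c_3 = 4; p_3 = 5; q_3 = 2; a_4 = 10; b_4 = 12; c_4 = 10; t_4 = 4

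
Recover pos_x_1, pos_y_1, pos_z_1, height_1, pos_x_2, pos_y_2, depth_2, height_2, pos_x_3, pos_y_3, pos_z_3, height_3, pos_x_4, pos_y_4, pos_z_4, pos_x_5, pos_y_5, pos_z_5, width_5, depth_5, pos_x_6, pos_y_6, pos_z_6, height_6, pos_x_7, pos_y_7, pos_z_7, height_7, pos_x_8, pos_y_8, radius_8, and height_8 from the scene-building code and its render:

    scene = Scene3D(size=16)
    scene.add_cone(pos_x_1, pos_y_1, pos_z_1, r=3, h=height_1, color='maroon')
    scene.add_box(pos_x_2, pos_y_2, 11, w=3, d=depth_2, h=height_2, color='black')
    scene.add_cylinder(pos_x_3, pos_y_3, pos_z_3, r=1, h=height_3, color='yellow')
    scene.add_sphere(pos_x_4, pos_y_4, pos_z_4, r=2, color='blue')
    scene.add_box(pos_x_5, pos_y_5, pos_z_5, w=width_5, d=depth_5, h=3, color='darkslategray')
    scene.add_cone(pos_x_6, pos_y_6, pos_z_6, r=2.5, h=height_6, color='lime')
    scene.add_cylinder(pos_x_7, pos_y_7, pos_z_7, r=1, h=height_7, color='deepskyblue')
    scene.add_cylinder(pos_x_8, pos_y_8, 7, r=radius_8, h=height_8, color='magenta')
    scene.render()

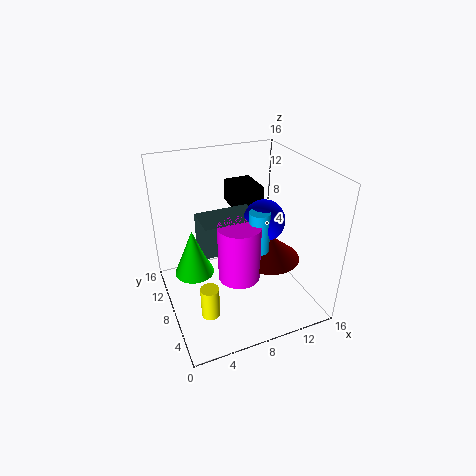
pos_x_1 = 9.5
pos_y_1 = 3.5
pos_z_1 = 8
height_1 = 2.5
pos_x_2 = 8
pos_y_2 = 8
depth_2 = 4
height_2 = 2.5
pos_x_3 = 3.5
pos_y_3 = 5
pos_z_3 = 1
height_3 = 3.5
pos_x_4 = 9
pos_y_4 = 4
pos_z_4 = 12
pos_x_5 = 3
pos_y_5 = 3.5
pos_z_5 = 9.5
width_5 = 5.5
depth_5 = 3.5
pos_x_6 = 4
pos_y_6 = 13
pos_z_6 = 1
height_6 = 6
pos_x_7 = 8
pos_y_7 = 3
pos_z_7 = 9.5
height_7 = 4
pos_x_8 = 6
pos_y_8 = 3
radius_8 = 2
height_8 = 5.5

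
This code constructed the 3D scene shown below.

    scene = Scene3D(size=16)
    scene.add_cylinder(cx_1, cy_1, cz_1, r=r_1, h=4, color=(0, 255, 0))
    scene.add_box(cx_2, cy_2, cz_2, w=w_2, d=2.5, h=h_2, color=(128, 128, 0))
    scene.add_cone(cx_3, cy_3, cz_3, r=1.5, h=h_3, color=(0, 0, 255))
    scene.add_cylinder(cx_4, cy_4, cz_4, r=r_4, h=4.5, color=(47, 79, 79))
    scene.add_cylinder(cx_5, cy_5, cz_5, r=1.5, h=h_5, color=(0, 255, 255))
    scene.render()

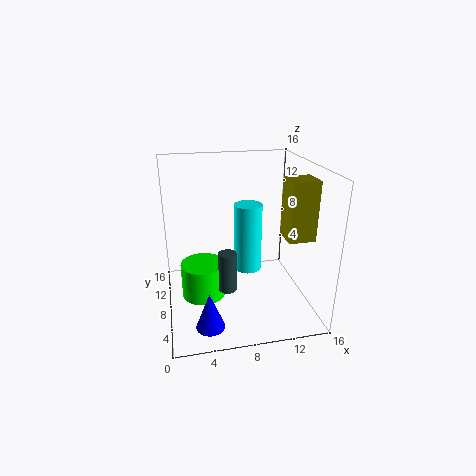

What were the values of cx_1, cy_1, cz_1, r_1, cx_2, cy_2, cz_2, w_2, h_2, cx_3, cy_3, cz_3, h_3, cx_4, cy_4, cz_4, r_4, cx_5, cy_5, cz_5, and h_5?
cx_1 = 4; cy_1 = 8.5; cz_1 = 1; r_1 = 2.5; cx_2 = 11; cy_2 = 0.5; cz_2 = 10.5; w_2 = 2.5; h_2 = 5.5; cx_3 = 4; cy_3 = 3; cz_3 = 0.5; h_3 = 4; cx_4 = 6.5; cy_4 = 6.5; cz_4 = 2.5; r_4 = 1; cx_5 = 9; cy_5 = 7.5; cz_5 = 4.5; h_5 = 7.5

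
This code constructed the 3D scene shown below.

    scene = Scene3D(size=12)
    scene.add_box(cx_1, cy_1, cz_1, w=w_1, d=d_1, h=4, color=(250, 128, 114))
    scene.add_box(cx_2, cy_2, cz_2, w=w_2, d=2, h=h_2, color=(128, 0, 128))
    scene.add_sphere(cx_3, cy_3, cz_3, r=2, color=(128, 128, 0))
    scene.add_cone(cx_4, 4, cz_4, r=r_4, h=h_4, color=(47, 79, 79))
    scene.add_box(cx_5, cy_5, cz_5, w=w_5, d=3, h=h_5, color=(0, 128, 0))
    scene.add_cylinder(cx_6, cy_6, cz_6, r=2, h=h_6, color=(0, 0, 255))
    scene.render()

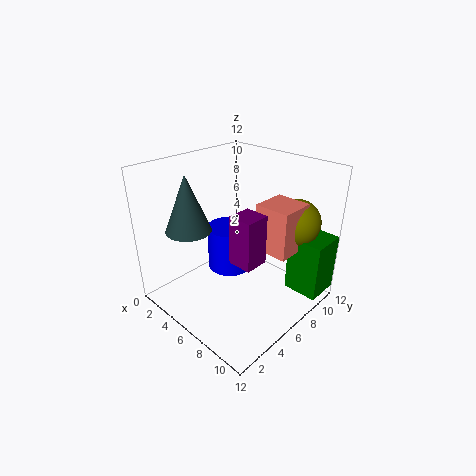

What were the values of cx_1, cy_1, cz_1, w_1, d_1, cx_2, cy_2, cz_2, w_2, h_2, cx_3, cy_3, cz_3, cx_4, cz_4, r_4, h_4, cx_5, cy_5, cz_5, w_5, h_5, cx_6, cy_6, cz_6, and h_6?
cx_1 = 7, cy_1 = 7, cz_1 = 5, w_1 = 3, d_1 = 3, cx_2 = 7, cy_2 = 4, cz_2 = 5, w_2 = 2, h_2 = 4, cx_3 = 9, cy_3 = 10, cz_3 = 7, cx_4 = 2, cz_4 = 6, r_4 = 2, h_4 = 5, cx_5 = 9, cy_5 = 9, cz_5 = 1, w_5 = 3, h_5 = 5, cx_6 = 4, cy_6 = 7, cz_6 = 2, h_6 = 4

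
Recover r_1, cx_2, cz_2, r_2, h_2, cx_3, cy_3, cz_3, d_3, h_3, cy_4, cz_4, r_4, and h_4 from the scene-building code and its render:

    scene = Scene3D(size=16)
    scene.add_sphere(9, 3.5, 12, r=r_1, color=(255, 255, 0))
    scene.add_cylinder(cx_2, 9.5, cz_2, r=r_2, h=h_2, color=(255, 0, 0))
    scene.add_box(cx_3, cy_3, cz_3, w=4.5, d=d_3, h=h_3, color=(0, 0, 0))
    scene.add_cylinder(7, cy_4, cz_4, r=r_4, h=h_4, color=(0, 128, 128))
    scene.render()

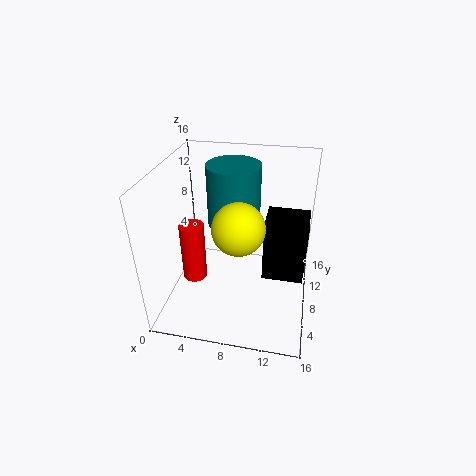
r_1 = 2.5, cx_2 = 2, cz_2 = 0.5, r_2 = 1.5, h_2 = 7.5, cx_3 = 11, cy_3 = 6.5, cz_3 = 4, d_3 = 4, h_3 = 7, cy_4 = 10.5, cz_4 = 8.5, r_4 = 3, h_4 = 7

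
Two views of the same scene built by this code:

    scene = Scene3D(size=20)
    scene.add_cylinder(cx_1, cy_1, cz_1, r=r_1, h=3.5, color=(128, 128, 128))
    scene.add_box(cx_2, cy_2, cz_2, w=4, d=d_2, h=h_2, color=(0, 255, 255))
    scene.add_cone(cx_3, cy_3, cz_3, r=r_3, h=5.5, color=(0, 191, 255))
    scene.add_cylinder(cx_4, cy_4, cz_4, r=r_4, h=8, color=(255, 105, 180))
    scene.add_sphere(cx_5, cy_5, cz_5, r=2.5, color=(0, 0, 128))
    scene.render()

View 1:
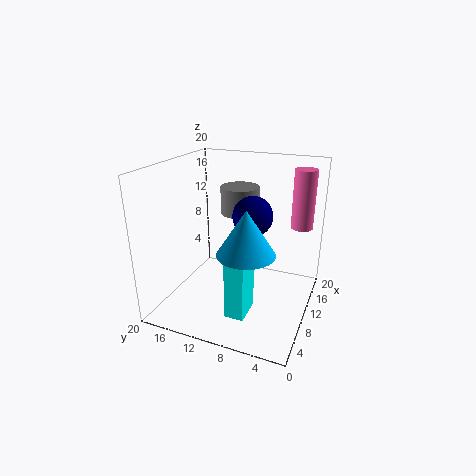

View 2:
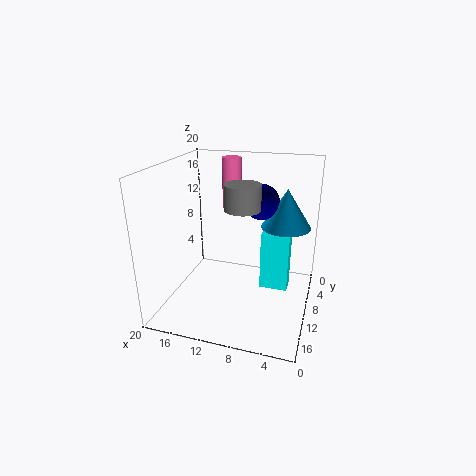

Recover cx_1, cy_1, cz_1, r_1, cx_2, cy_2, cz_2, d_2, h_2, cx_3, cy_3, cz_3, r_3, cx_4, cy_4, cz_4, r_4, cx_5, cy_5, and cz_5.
cx_1 = 9.5
cy_1 = 9.5
cz_1 = 14
r_1 = 2.5
cx_2 = 3
cy_2 = 6.5
cz_2 = 2
d_2 = 2.5
h_2 = 8.5
cx_3 = 4
cy_3 = 6.5
cz_3 = 11
r_3 = 3.5
cx_4 = 13.5
cy_4 = 2
cz_4 = 11.5
r_4 = 1.5
cx_5 = 7.5
cy_5 = 7
cz_5 = 14.5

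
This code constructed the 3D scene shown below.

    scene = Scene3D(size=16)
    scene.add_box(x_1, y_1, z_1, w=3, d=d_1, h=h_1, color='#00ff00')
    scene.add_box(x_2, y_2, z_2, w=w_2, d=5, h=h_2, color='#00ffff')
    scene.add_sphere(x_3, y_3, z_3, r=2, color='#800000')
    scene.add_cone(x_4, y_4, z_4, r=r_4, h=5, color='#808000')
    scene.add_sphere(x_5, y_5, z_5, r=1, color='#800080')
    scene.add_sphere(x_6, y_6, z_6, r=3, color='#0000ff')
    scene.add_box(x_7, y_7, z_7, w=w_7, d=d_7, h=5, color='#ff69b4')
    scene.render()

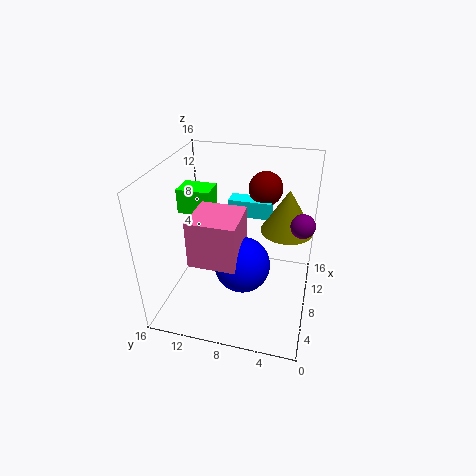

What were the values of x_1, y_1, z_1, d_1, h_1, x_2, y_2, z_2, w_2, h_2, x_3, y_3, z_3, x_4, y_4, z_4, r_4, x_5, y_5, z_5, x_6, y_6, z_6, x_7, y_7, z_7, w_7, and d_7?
x_1 = 10, y_1 = 12, z_1 = 9, d_1 = 4, h_1 = 3, x_2 = 11, y_2 = 5, z_2 = 9, w_2 = 2, h_2 = 2, x_3 = 13, y_3 = 6, z_3 = 12, x_4 = 11, y_4 = 3, z_4 = 8, r_4 = 3, x_5 = 2, y_5 = 1, z_5 = 14, x_6 = 6, y_6 = 7, z_6 = 6, x_7 = 3, y_7 = 7, z_7 = 7, w_7 = 5, d_7 = 5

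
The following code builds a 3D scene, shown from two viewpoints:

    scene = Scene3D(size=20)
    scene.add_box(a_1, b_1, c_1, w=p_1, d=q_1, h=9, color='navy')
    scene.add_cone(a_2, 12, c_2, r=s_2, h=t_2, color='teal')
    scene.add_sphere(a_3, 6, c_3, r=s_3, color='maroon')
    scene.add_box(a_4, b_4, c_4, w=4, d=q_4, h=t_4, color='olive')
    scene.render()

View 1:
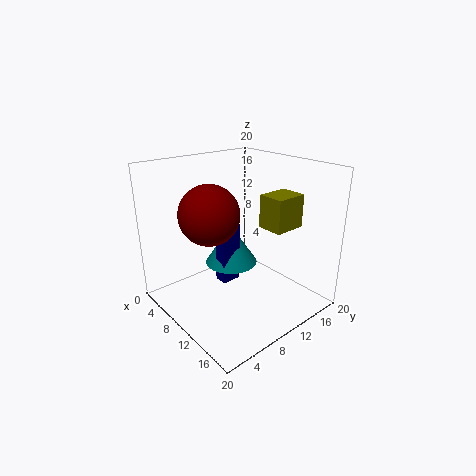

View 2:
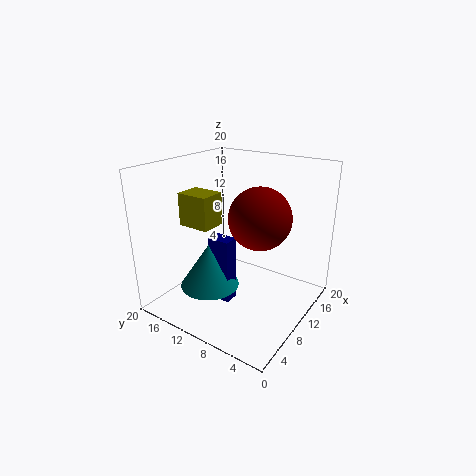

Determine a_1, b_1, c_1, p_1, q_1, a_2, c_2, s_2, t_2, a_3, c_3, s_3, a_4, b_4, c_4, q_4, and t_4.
a_1 = 6
b_1 = 9
c_1 = 2
p_1 = 2
q_1 = 3
a_2 = 6
c_2 = 4
s_2 = 4
t_2 = 6
a_3 = 9
c_3 = 14
s_3 = 4
a_4 = 9
b_4 = 15
c_4 = 10
q_4 = 5
t_4 = 5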